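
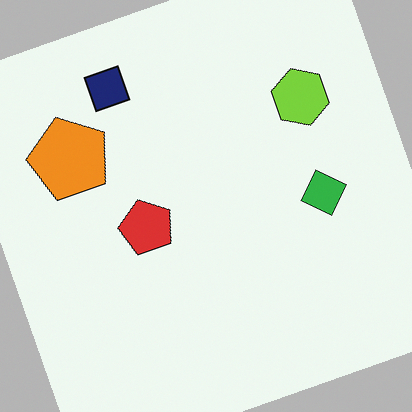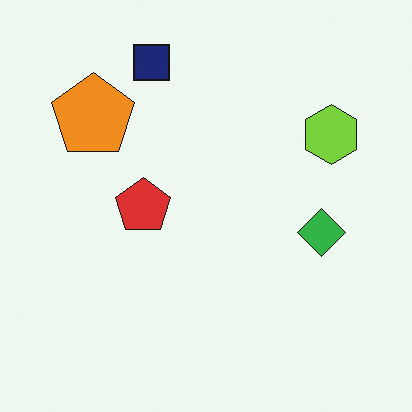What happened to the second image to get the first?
The image was rotated counter-clockwise by a clearly visible amount.

Every shape is tilted by the same angle and the image corners show triangular fill wedges — a whole-image rotation by a non-right angle.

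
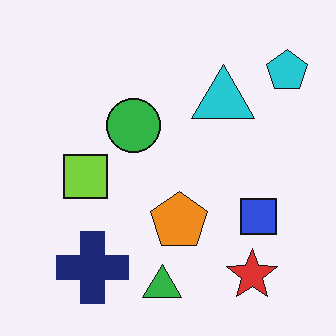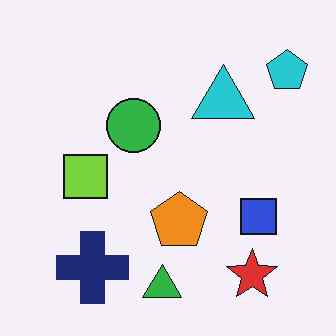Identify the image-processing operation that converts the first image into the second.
The image was JPEG-compressed with visible artifacts.

Blocky 8×8 compression artifacts appear around shape edges and the flat background shows ringing — characteristic JPEG degradation.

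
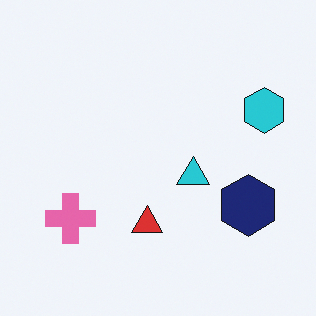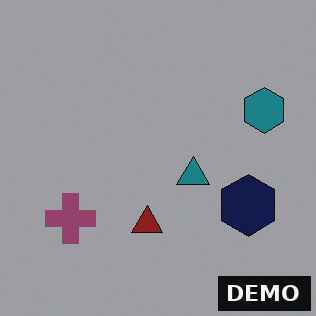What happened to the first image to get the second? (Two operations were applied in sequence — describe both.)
It was noticeably darkened, then watermarked with the text "DEMO" in the lower-right corner.

Every pixel — background and shapes alike — is uniformly darkened. A dark label reading "DEMO" appears in the lower-right corner.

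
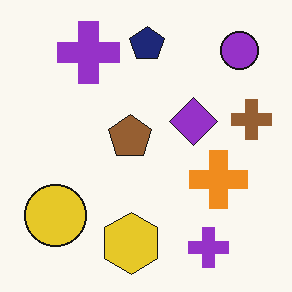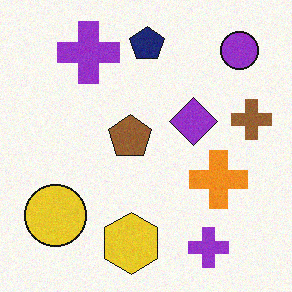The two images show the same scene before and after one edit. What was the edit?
It was degraded with a light layer of grain.

Random speckle covers the whole image, including the flat background.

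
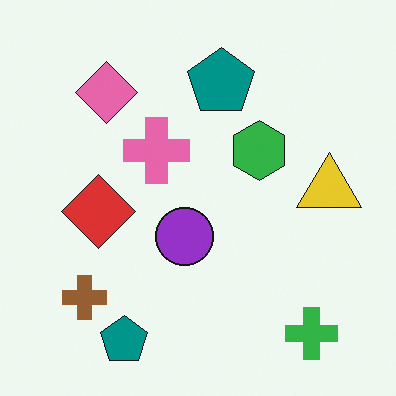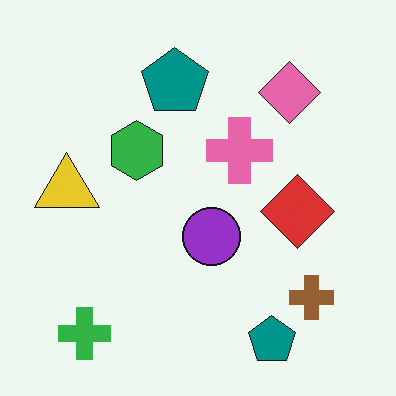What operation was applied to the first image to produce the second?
The second image is the first flipped horizontally (left ↔ right).

The yellow triangle is in the right of the first image and the left of the second — shapes on opposite sides of the vertical midline have swapped in a mirror flip.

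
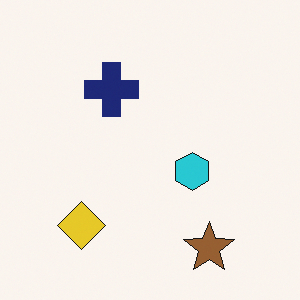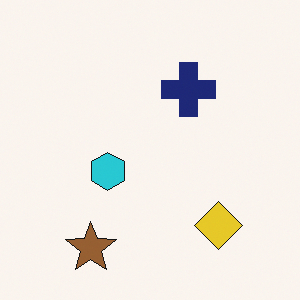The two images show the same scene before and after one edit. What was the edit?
It was flipped horizontally (left ↔ right).

The yellow diamond is in the bottom-left of the first image and the bottom-right of the second — shapes on opposite sides of the vertical midline have swapped in a mirror flip.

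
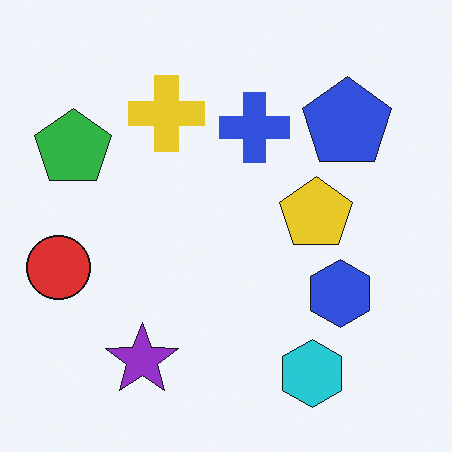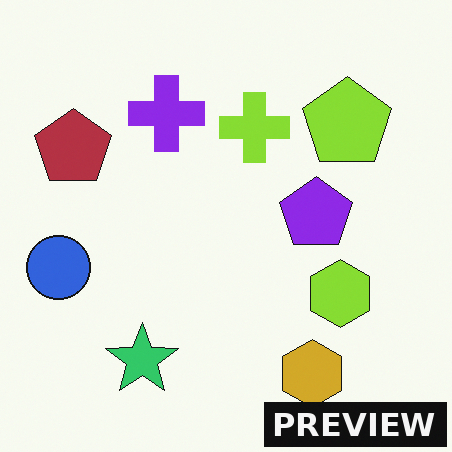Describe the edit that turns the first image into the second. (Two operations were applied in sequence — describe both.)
The second image is the first hue-shifted through roughly half the color wheel, then watermarked with the text "PREVIEW" in the lower-right corner.

Every shape's color has rotated by the same amount around the hue wheel — a uniform hue shift. A dark label reading "PREVIEW" appears in the lower-right corner.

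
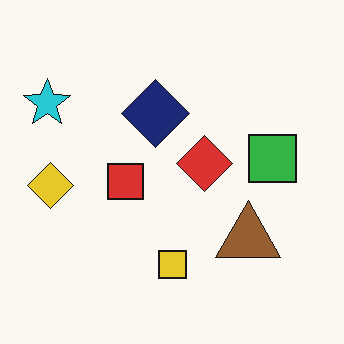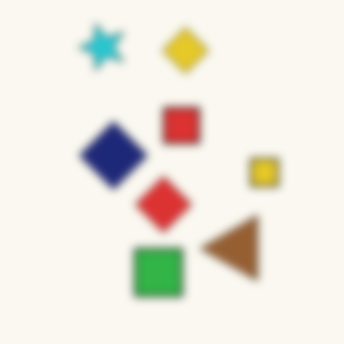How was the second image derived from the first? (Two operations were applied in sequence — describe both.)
Noticeably gaussian-blurred, then transposed (reflected across the top-left ↔ bottom-right diagonal).

Shape edges and outlines are uniformly softened across the whole image. Shapes have swapped their row and column positions — what was in the top-right is now in the bottom-left — a diagonal reflection.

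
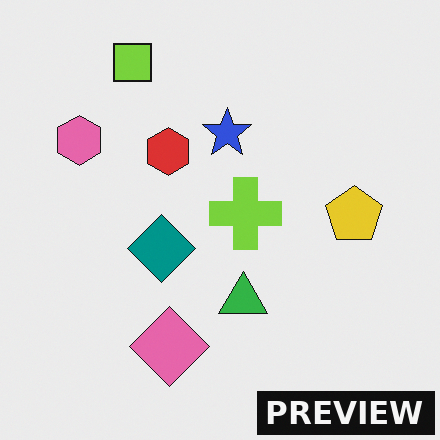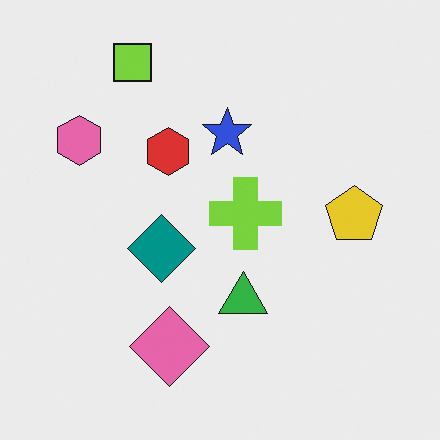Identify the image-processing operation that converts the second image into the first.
The image was watermarked with the text "PREVIEW" in the lower-right corner.

A dark label reading "PREVIEW" appears in the lower-right corner.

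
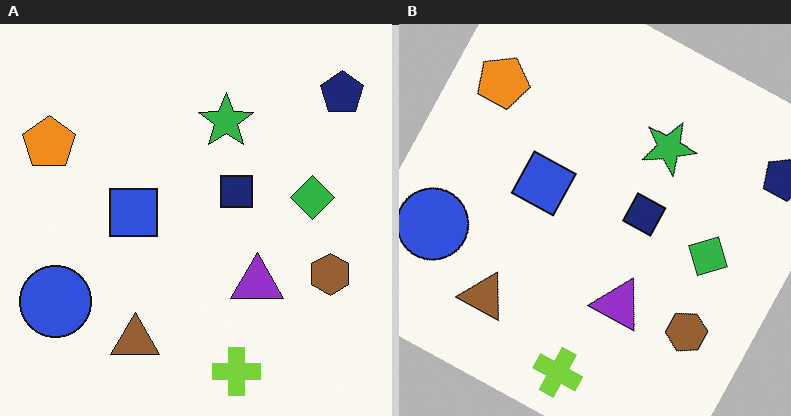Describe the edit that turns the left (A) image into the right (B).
The image was rotated clockwise by a moderate amount.

Every shape is tilted by the same angle and the image corners show triangular fill wedges — a whole-image rotation by a non-right angle.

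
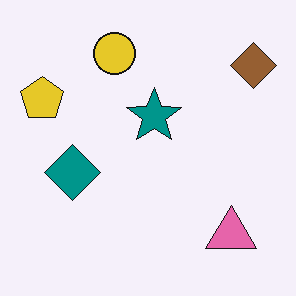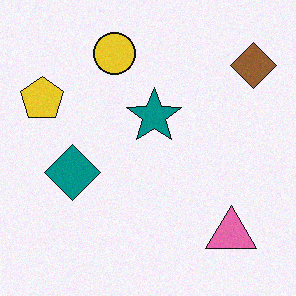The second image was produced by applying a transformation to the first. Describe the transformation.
It was degraded with light additive noise.

Random speckle covers the whole image, including the flat background.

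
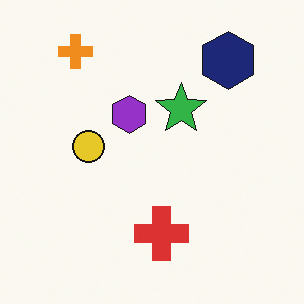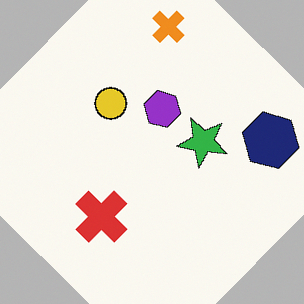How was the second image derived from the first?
This is the original image rotated clockwise by a large amount — several tens of degrees.

Every shape is tilted by the same angle and the image corners show triangular fill wedges — a whole-image rotation by a non-right angle.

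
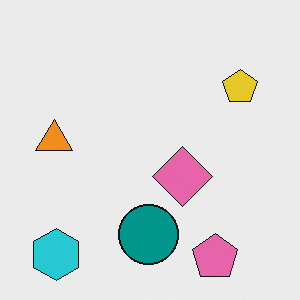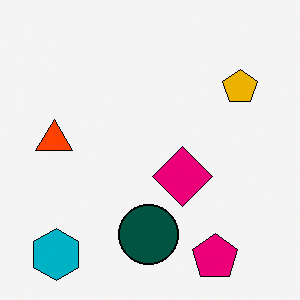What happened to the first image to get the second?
The transformation is: given much higher contrast.

Tones are pushed away from mid-grey across the whole image — a global contrast change.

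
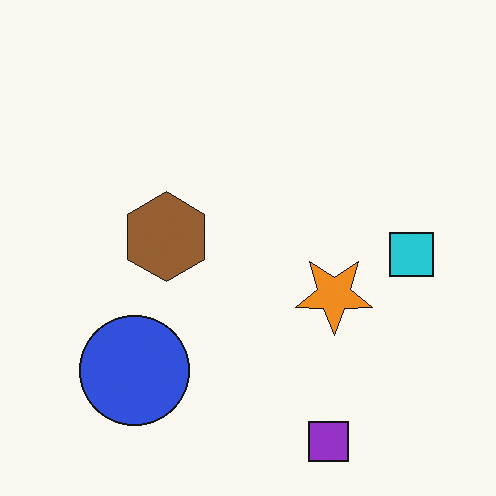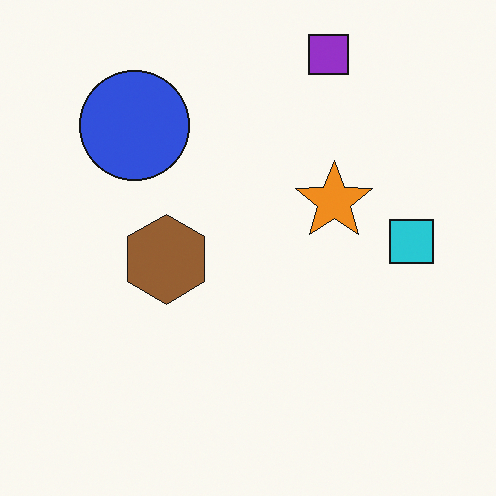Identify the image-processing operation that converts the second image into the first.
Flipped vertically (top ↔ bottom).

The purple square is in the top of the second image and the bottom of the first — shapes on opposite sides of the horizontal midline have swapped in a mirror flip.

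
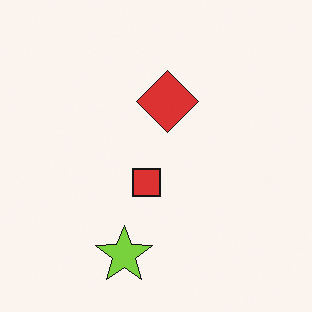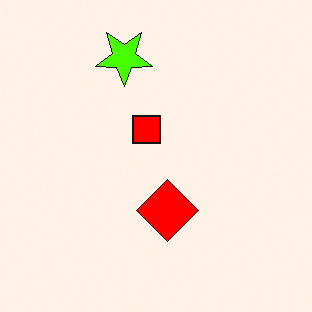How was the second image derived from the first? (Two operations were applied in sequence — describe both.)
The image was flipped vertically (top ↔ bottom), then made much more vivid (saturation change).

The lime star is in the bottom of the first image and the top of the second — shapes on opposite sides of the horizontal midline have swapped in a mirror flip. All colors are more vivid — a global saturation change.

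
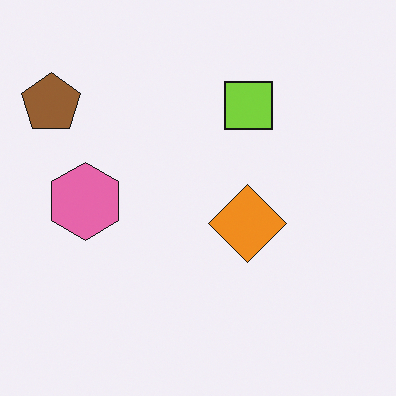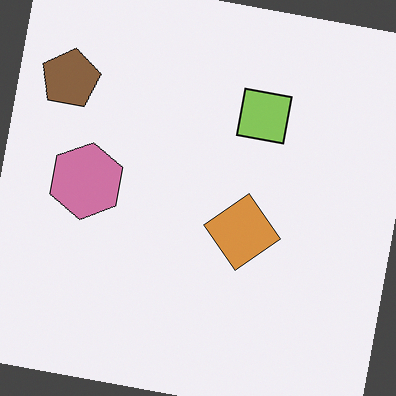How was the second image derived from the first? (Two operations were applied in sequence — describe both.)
It was rotated clockwise by a slight angle, then slightly desaturated.

Every shape is tilted by the same angle and the image corners show triangular fill wedges — a whole-image rotation by a non-right angle. All colors are more muted and greyish — a global saturation change.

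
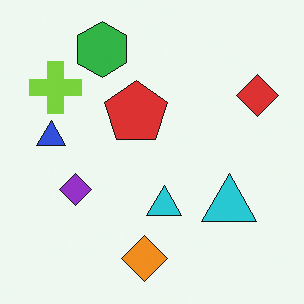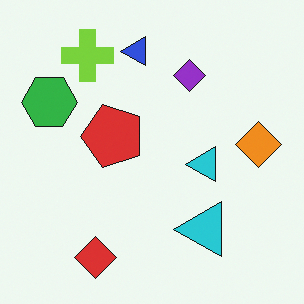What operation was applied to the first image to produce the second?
Transposed (reflected across the top-left ↔ bottom-right diagonal).

Shapes have swapped their row and column positions — what was in the top-right is now in the bottom-left — a diagonal reflection.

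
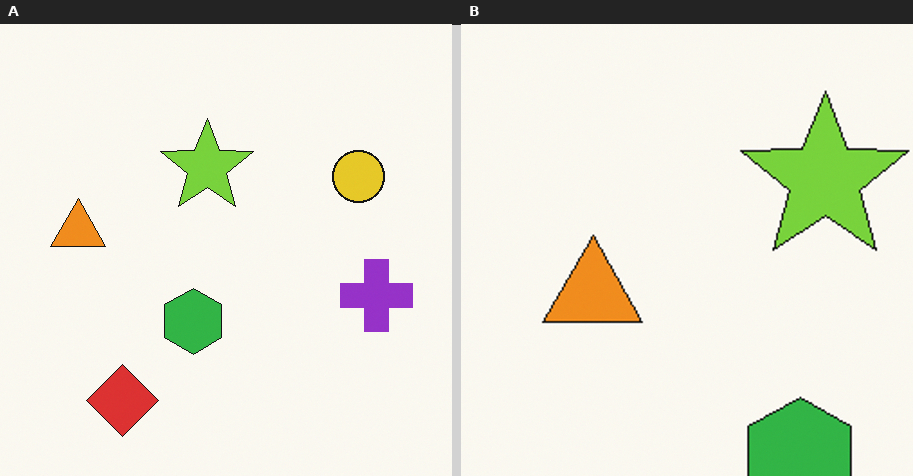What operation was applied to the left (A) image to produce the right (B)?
The image was cropped to a noticeably smaller region and rescaled.

The visible shapes are larger and the field of view is narrower; shapes near the original edges may be partly or wholly outside the frame — a crop-and-rescale.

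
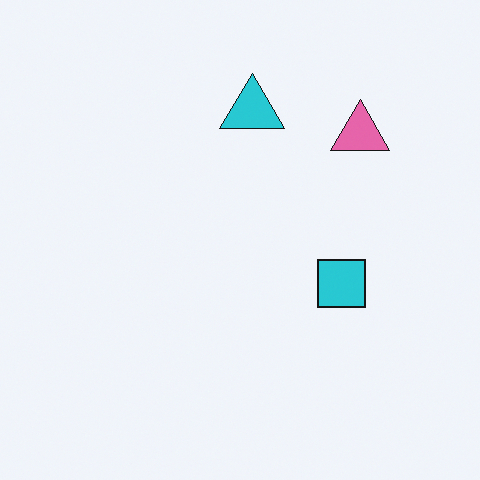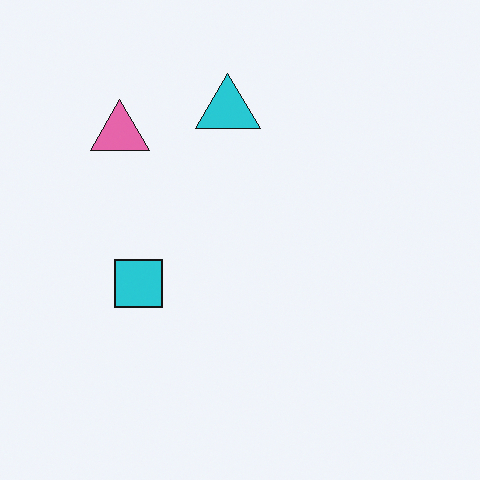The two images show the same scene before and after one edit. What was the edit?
It was flipped horizontally (left ↔ right).

The pink triangle is in the top-right of the first image and the top-left of the second — shapes on opposite sides of the vertical midline have swapped in a mirror flip.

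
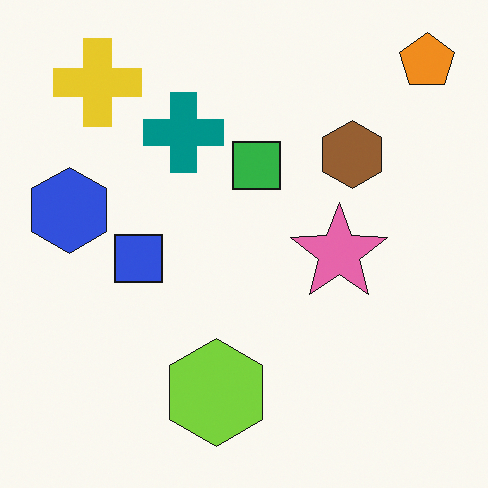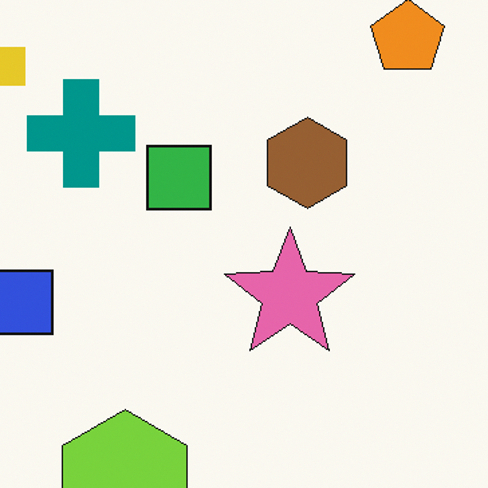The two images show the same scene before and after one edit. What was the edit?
Cropped to a modestly smaller region and rescaled.

The visible shapes are larger and the field of view is narrower; shapes near the original edges may be partly or wholly outside the frame — a crop-and-rescale.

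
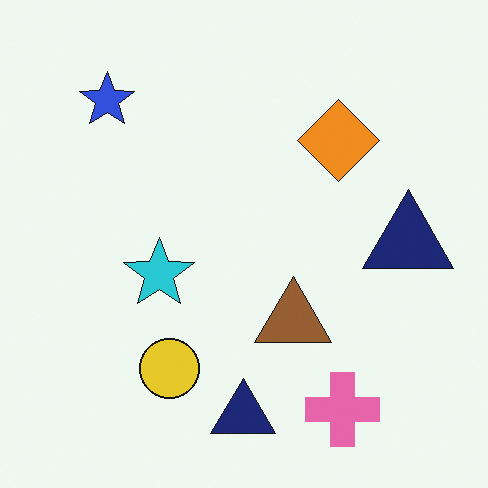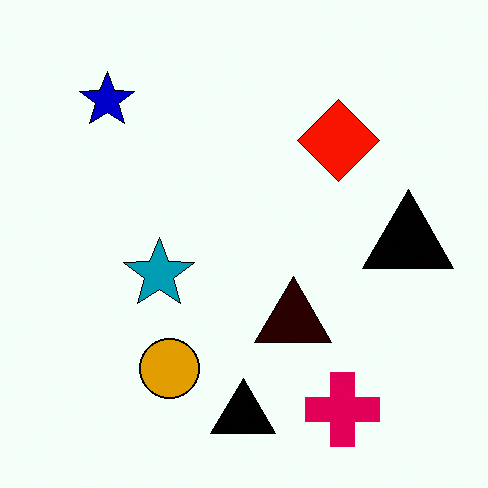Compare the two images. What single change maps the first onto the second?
The second image is the first given much higher contrast.

Tones are pushed away from mid-grey across the whole image — a global contrast change.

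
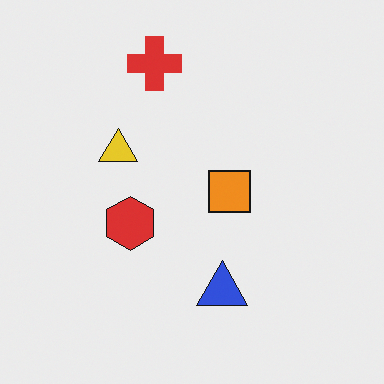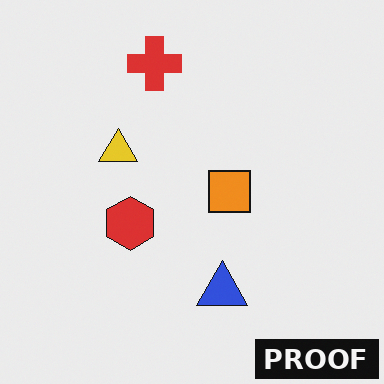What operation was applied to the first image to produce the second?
This is the original image watermarked with the text "PROOF" in the lower-right corner.

A dark label reading "PROOF" appears in the lower-right corner.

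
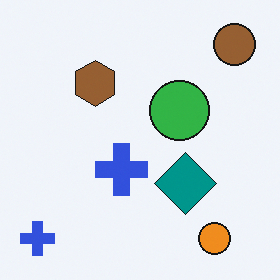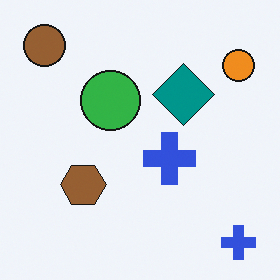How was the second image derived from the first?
The second image is the first rotated 90° counter-clockwise.

The brown circle sits in the top-right of the first image and the top-left of the second — consistent with a whole-image 90° counter-clockwise rotation.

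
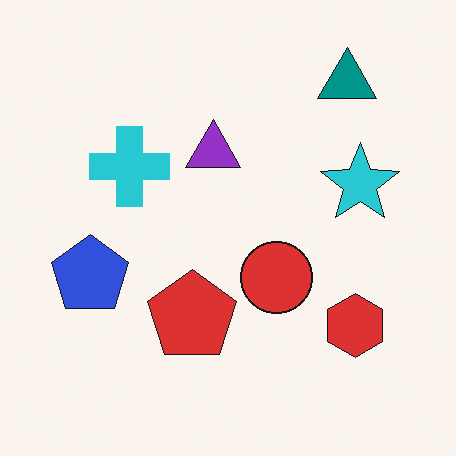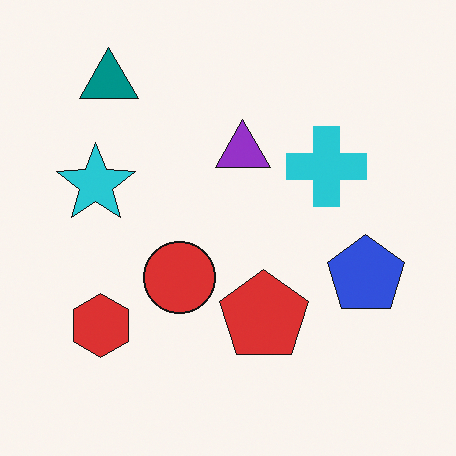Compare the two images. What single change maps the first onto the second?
Flipped horizontally (left ↔ right).

The blue pentagon is in the left of the first image and the right of the second — shapes on opposite sides of the vertical midline have swapped in a mirror flip.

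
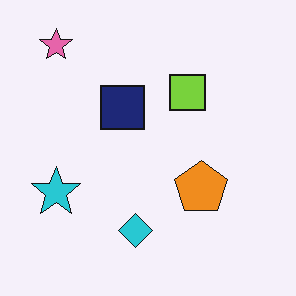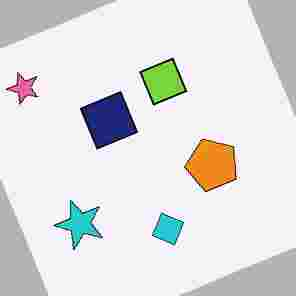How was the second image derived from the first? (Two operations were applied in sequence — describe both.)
The second image is the first rotated counter-clockwise by a clearly visible amount, then degraded with heavy JPEG compression.

Every shape is tilted by the same angle and the image corners show triangular fill wedges — a whole-image rotation by a non-right angle. Blocky 8×8 compression artifacts appear around shape edges and the flat background shows ringing — characteristic JPEG degradation.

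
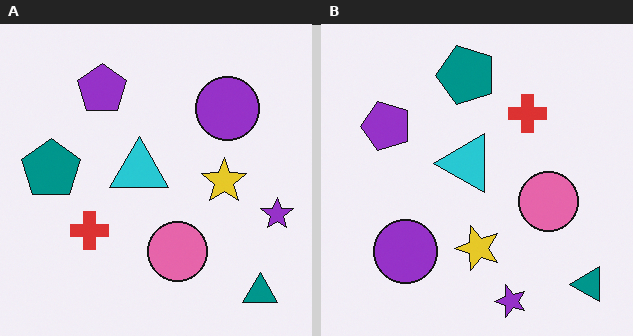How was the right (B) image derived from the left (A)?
The transformation is: transposed (reflected across the top-left ↔ bottom-right diagonal).

Shapes have swapped their row and column positions — what was in the top-right is now in the bottom-left — a diagonal reflection.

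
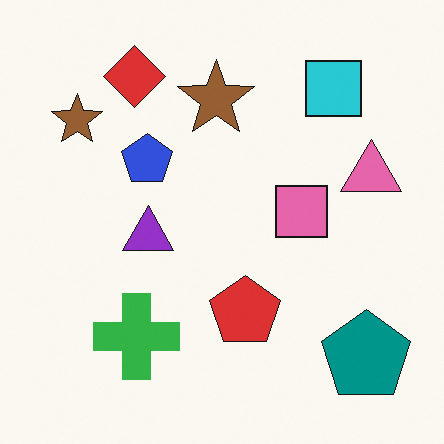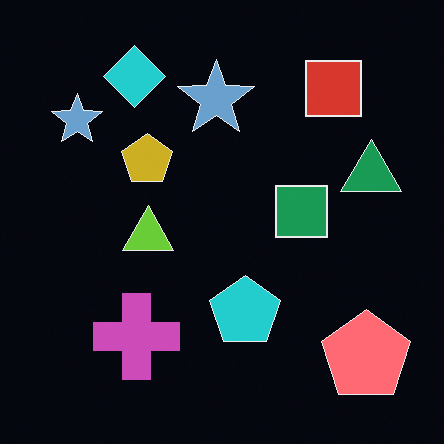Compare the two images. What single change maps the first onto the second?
The second image is the first color-inverted (negative).

The light background has become dark and every shape's color is its complement — a photographic negative.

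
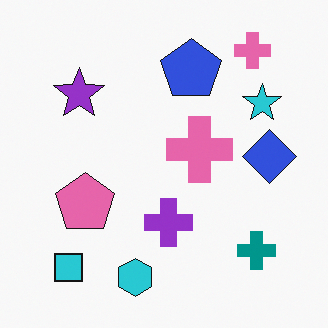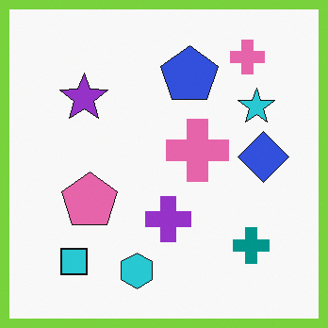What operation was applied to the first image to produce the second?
Framed with a lime border.

A solid lime frame runs around the edge of the second image, with the content slightly shrunk inside it.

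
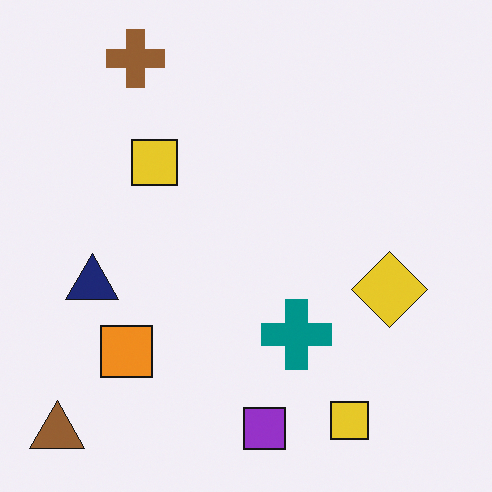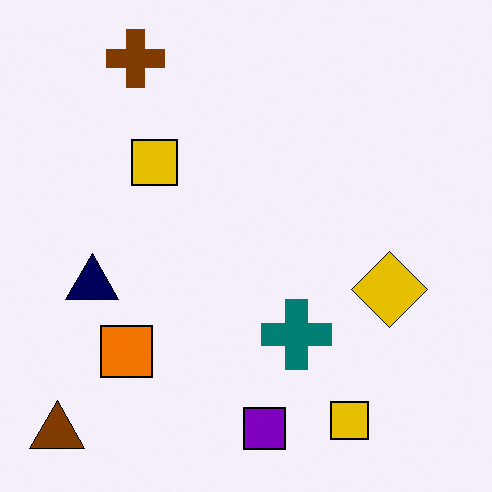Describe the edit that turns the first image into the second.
The second image is the first given slightly increased contrast.

Tones are pushed away from mid-grey across the whole image — a global contrast change.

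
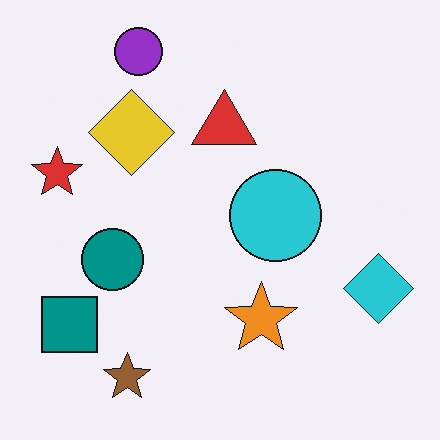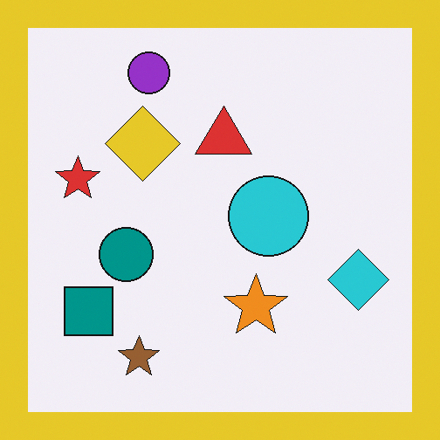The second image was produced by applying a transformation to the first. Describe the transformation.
The image was framed with a yellow border.

A solid yellow frame runs around the edge of the second image, with the content slightly shrunk inside it.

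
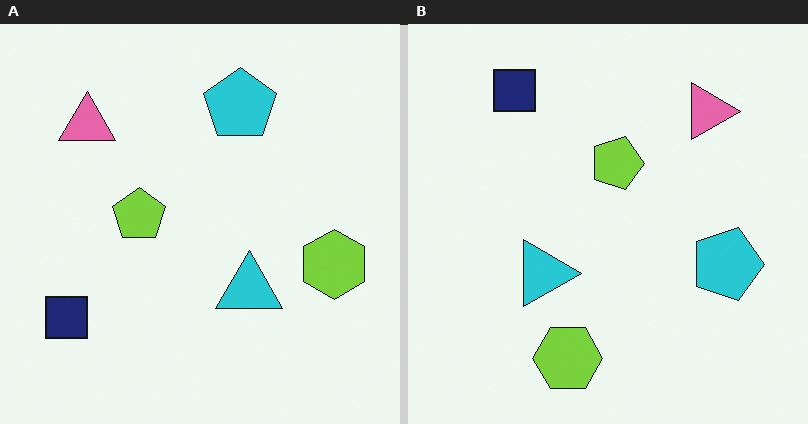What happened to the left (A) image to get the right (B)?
Rotated 90° clockwise.

The navy square sits in the bottom-left of the left (A) image and the top-left of the right (B) — consistent with a whole-image 90° clockwise rotation.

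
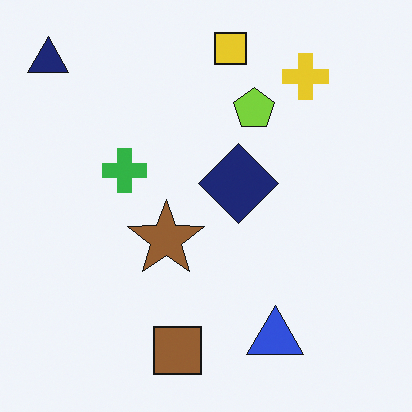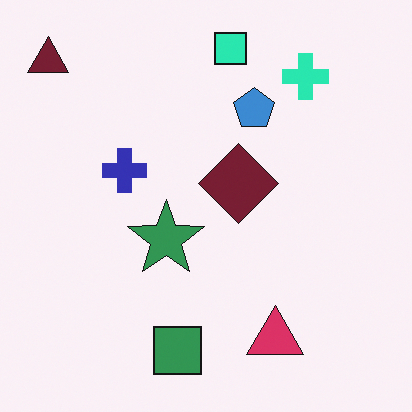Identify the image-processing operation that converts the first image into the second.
The image was hue-shifted noticeably.

Every shape's color has rotated by the same amount around the hue wheel — a uniform hue shift.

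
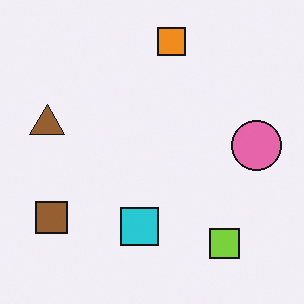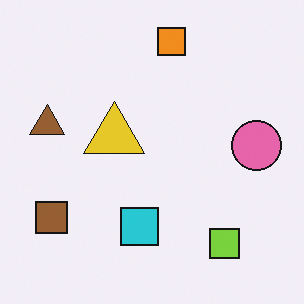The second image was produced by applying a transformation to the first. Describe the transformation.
The image was overlaid with an additional yellow triangle.

A yellow triangle appears in the second image that is absent from the first.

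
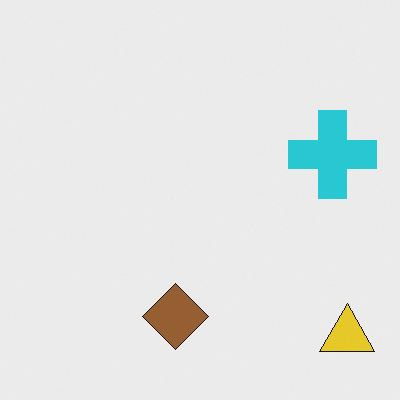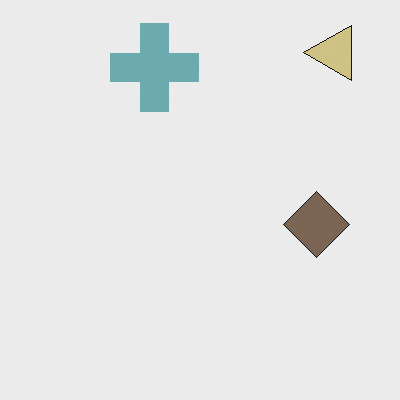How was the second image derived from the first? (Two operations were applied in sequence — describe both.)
This is the original image rotated 90° counter-clockwise, then heavily desaturated.

The yellow triangle sits in the bottom-right of the first image and the top-right of the second — consistent with a whole-image 90° counter-clockwise rotation. All colors are more muted and greyish — a global saturation change.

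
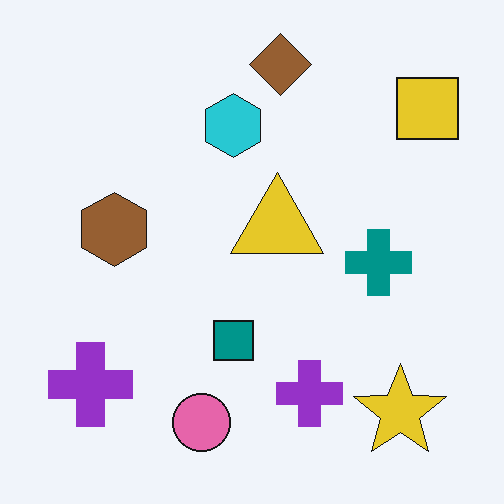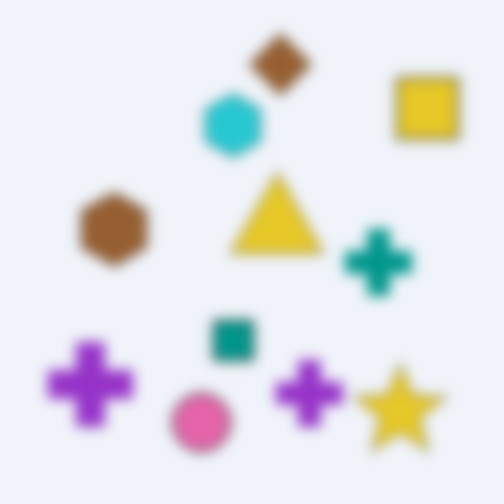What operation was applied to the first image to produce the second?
Heavily blurred.

Shape edges and outlines are uniformly softened across the whole image.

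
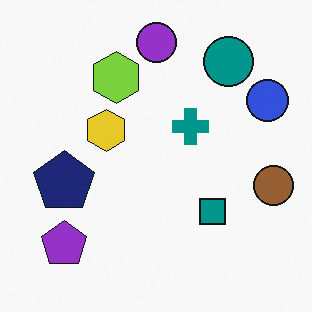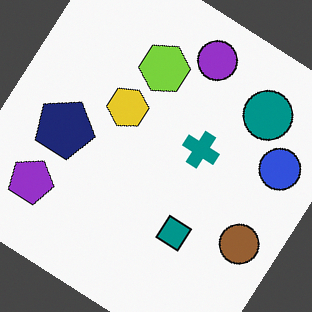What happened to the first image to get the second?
It was rotated clockwise by a large amount — several tens of degrees.

Every shape is tilted by the same angle and the image corners show triangular fill wedges — a whole-image rotation by a non-right angle.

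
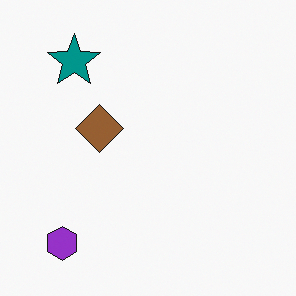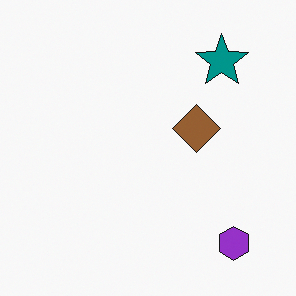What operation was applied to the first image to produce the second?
The second image is the first flipped horizontally (left ↔ right).

The purple hexagon is in the bottom-left of the first image and the bottom-right of the second — shapes on opposite sides of the vertical midline have swapped in a mirror flip.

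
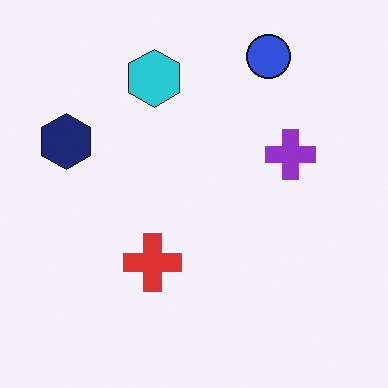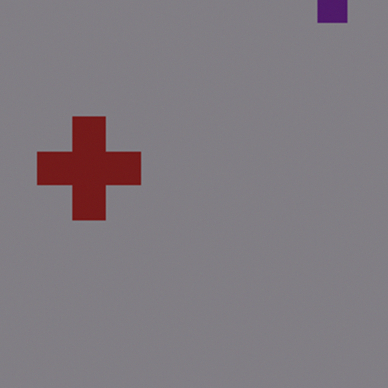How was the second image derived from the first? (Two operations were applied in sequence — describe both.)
Darkened a lot, then cropped to a noticeably smaller region and rescaled.

Every pixel — background and shapes alike — is uniformly darkened. The visible shapes are larger and the field of view is narrower; shapes near the original edges may be partly or wholly outside the frame — a crop-and-rescale.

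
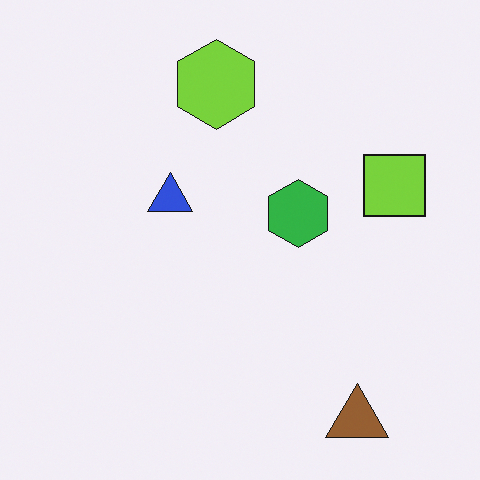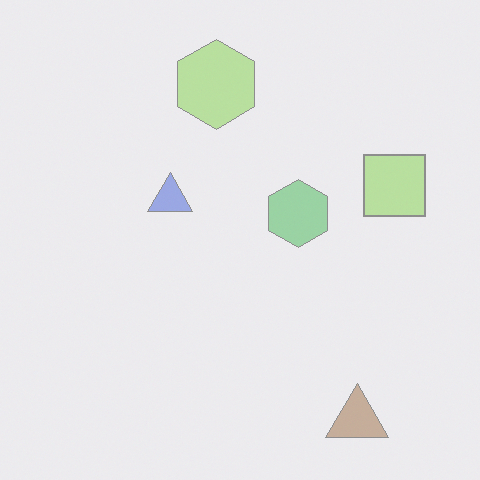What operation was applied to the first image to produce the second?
Given much lower contrast.

Tones are pushed toward mid-grey across the whole image — a global contrast change.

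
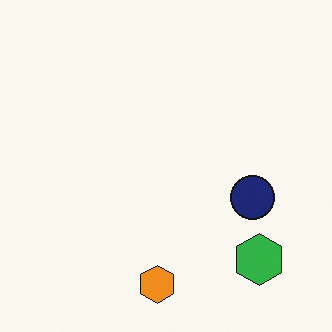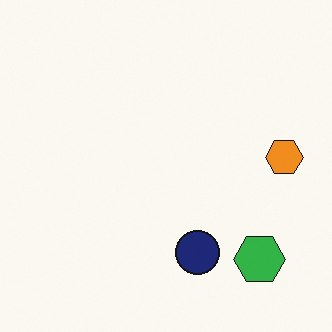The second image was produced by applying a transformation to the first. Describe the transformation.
The transformation is: transposed (reflected across the top-left ↔ bottom-right diagonal).

Shapes have swapped their row and column positions — what was in the top-right is now in the bottom-left — a diagonal reflection.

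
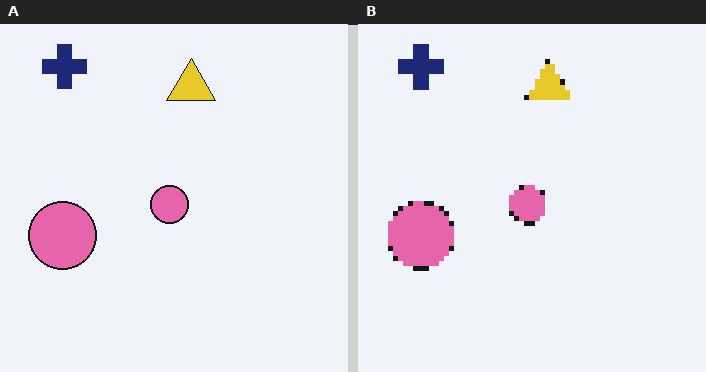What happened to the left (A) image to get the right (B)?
The right (B) image is the left (A) mildly pixelated.

Shapes are reduced to large square blocks; fine edges and outlines are lost — a downscale-then-upscale (mosaic) effect.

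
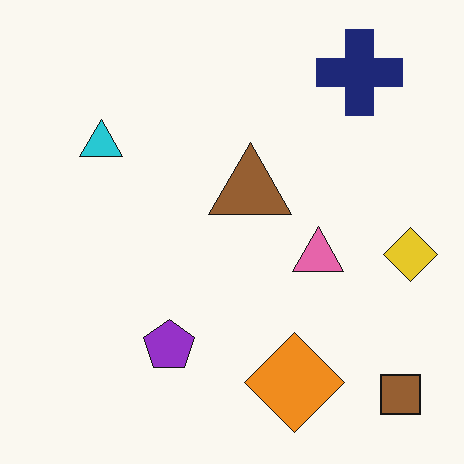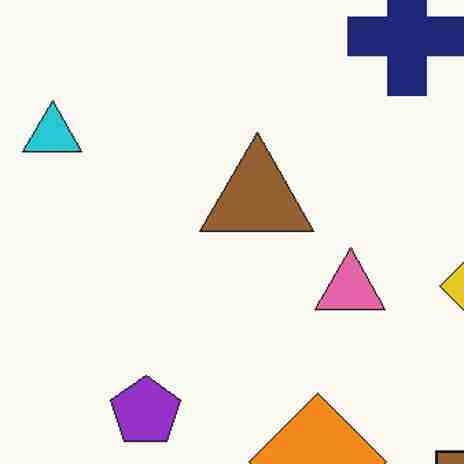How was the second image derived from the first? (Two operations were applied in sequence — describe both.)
The transformation is: cropped to a modestly smaller region and rescaled, then degraded with heavy JPEG compression.

The visible shapes are larger and the field of view is narrower; shapes near the original edges may be partly or wholly outside the frame — a crop-and-rescale. Blocky 8×8 compression artifacts appear around shape edges and the flat background shows ringing — characteristic JPEG degradation.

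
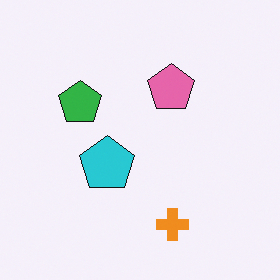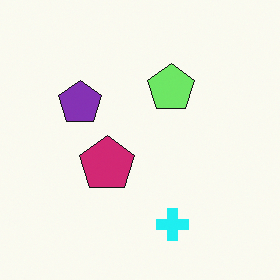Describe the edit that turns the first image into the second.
The second image is the first hue-shifted through roughly a third of the color wheel.

Every shape's color has rotated by the same amount around the hue wheel — a uniform hue shift.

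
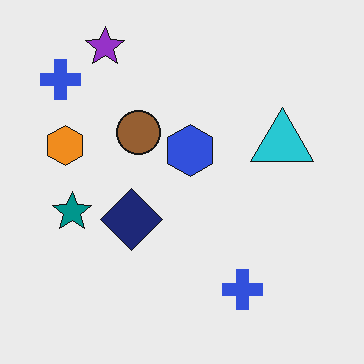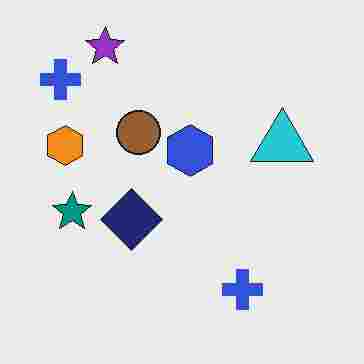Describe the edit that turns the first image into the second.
The second image is the first heavily JPEG-compressed with obvious blocking artifacts.

Blocky 8×8 compression artifacts appear around shape edges and the flat background shows ringing — characteristic JPEG degradation.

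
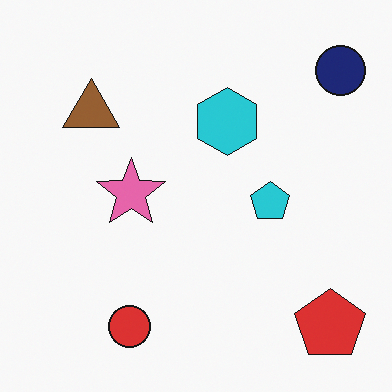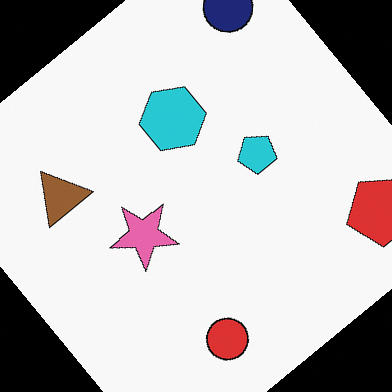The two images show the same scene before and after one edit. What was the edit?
Rotated counter-clockwise by a large amount — several tens of degrees.

Every shape is tilted by the same angle and the image corners show triangular fill wedges — a whole-image rotation by a non-right angle.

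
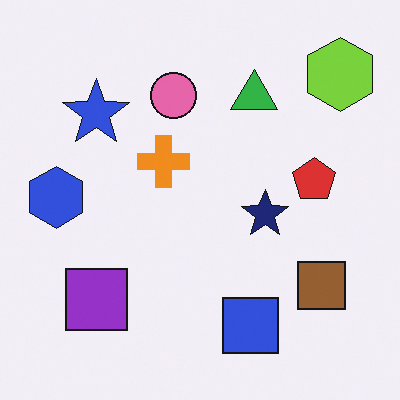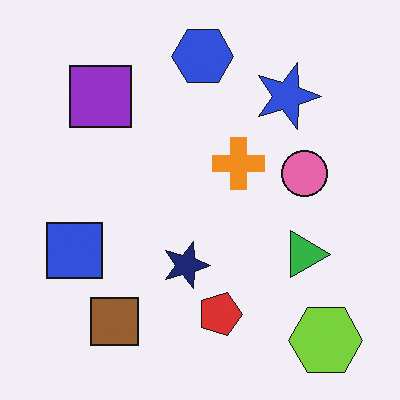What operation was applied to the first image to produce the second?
The transformation is: rotated 90° clockwise.

The lime hexagon sits in the top-right of the first image and the bottom-right of the second — consistent with a whole-image 90° clockwise rotation.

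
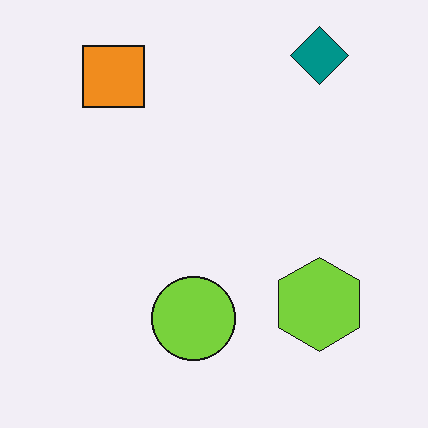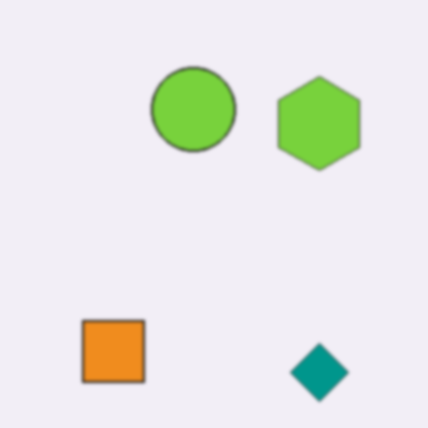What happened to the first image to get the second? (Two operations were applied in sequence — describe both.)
Flipped vertically (top ↔ bottom), then slightly softened.

The teal diamond is in the top-right of the first image and the bottom-right of the second — shapes on opposite sides of the horizontal midline have swapped in a mirror flip. Shape edges and outlines are uniformly softened across the whole image.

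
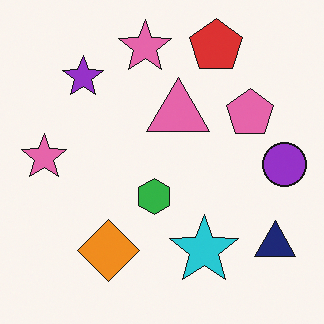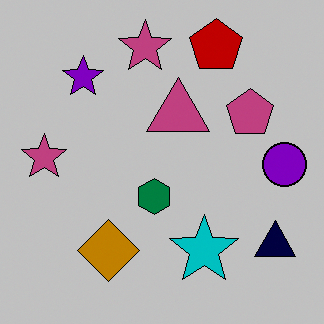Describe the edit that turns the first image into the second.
This is the original image aggressively posterized.

Each flat color has snapped to a coarser quantized level — most visibly, the near-white background has dropped to a flat grey.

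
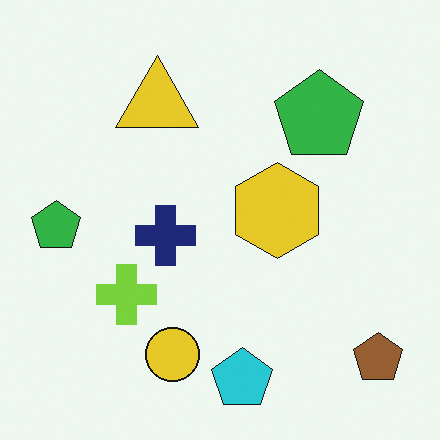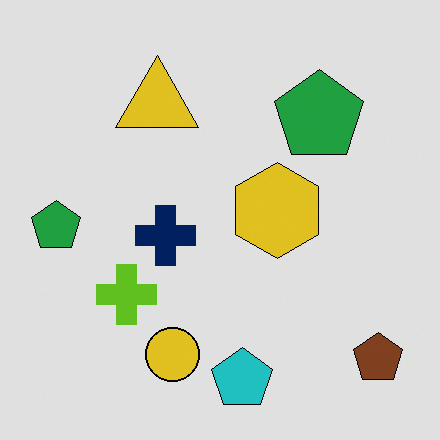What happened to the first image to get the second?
This is the original image posterized to a reduced palette.

Each flat color has snapped to a coarser quantized level — most visibly, the near-white background has dropped to a flat grey.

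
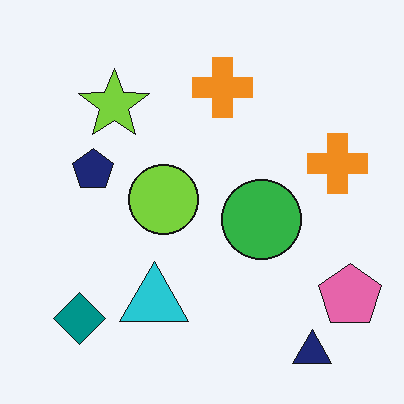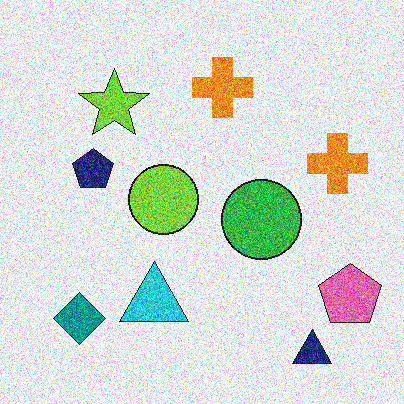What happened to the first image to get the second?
The image was degraded with strong gaussian noise.

Random speckle covers the whole image, including the flat background.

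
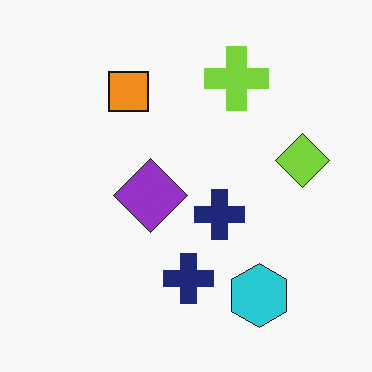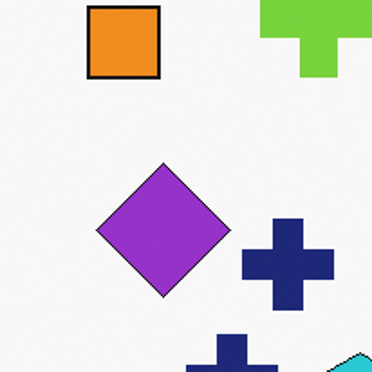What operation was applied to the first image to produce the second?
The image was cropped tightly and scaled back up.

The visible shapes are larger and the field of view is narrower; shapes near the original edges may be partly or wholly outside the frame — a crop-and-rescale.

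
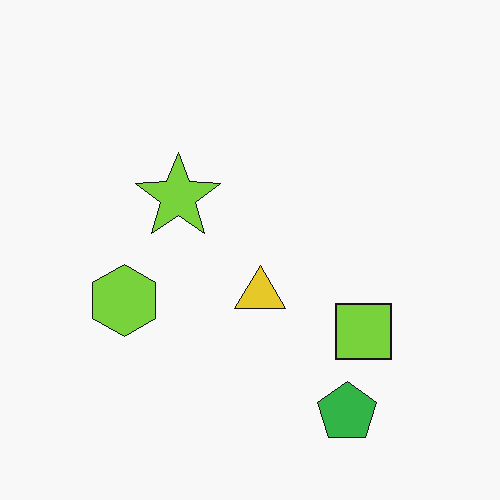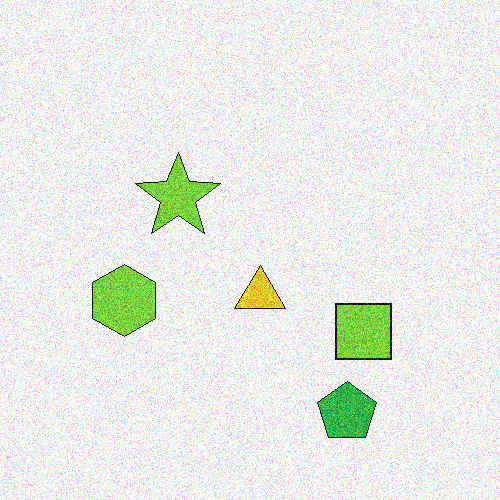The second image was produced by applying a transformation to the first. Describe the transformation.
Degraded with a thick layer of grain.

Random speckle covers the whole image, including the flat background.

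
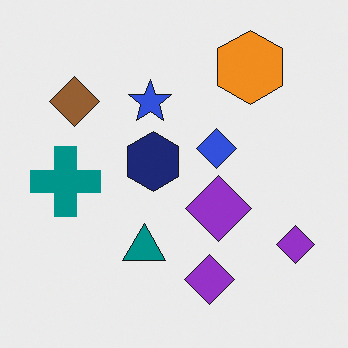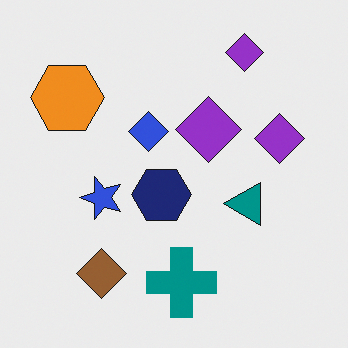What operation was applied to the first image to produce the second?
Rotated 90° counter-clockwise.

The orange hexagon sits in the top-right of the first image and the top-left of the second — consistent with a whole-image 90° counter-clockwise rotation.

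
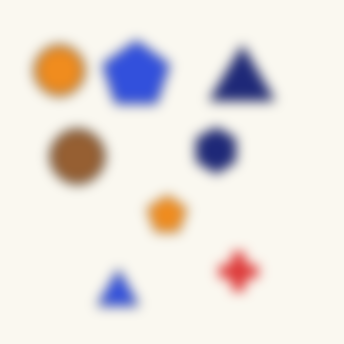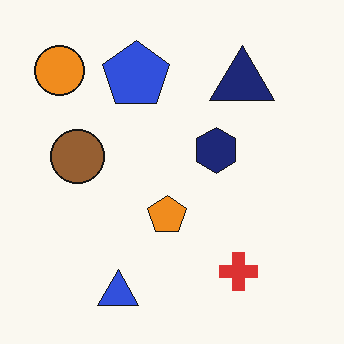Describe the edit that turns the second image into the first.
The first image is the second heavily blurred.

Shape edges and outlines are uniformly softened across the whole image.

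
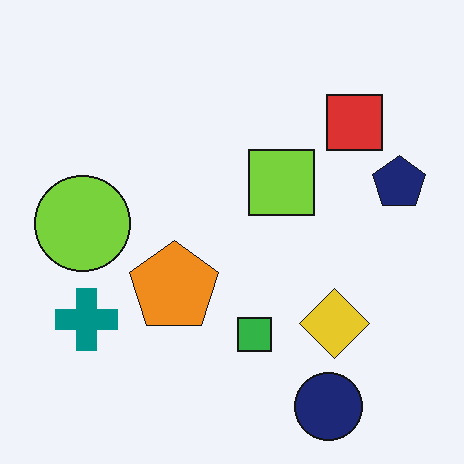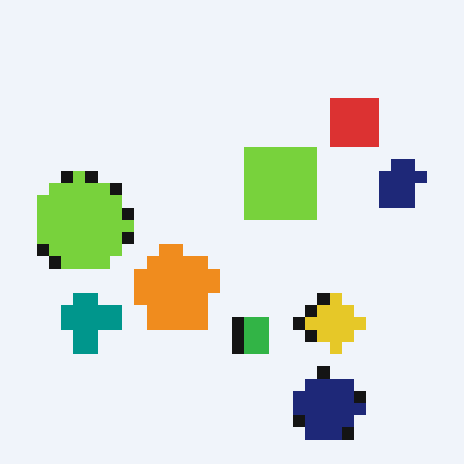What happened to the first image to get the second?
The second image is the first coarsely pixelated.

Shapes are reduced to large square blocks; fine edges and outlines are lost — a downscale-then-upscale (mosaic) effect.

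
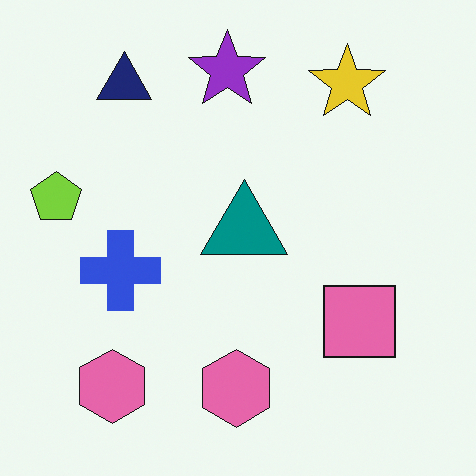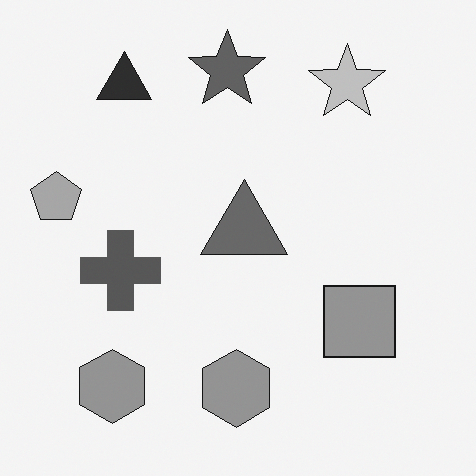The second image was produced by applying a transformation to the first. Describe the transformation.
The image was converted to grayscale.

All color is removed — every shape is now a shade of grey.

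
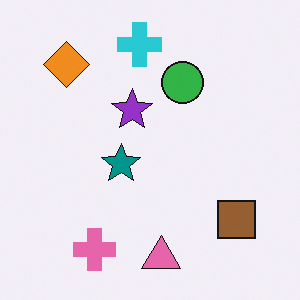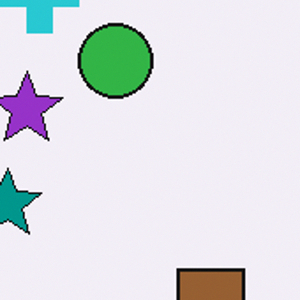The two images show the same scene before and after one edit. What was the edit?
The transformation is: cropped to a noticeably smaller region and rescaled.

The visible shapes are larger and the field of view is narrower; shapes near the original edges may be partly or wholly outside the frame — a crop-and-rescale.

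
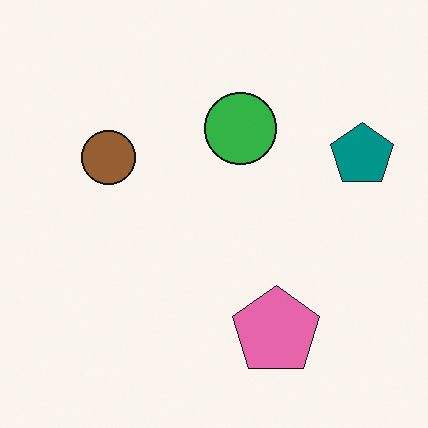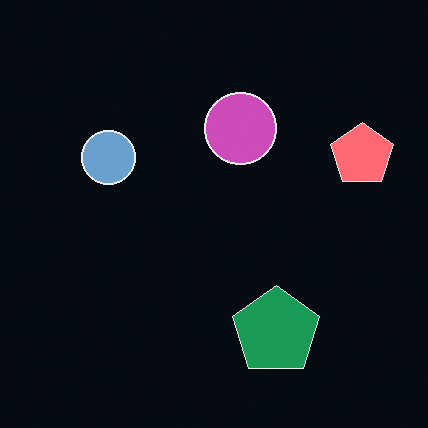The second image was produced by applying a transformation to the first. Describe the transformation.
The transformation is: color-inverted (negative).

The light background has become dark and every shape's color is its complement — a photographic negative.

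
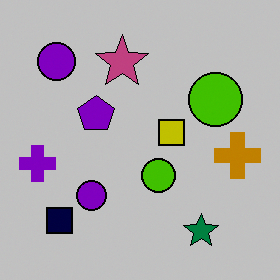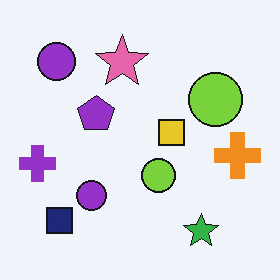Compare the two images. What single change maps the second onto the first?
Heavily posterized to just a handful of flat colors.

Each flat color has snapped to a coarser quantized level — most visibly, the near-white background has dropped to a flat grey.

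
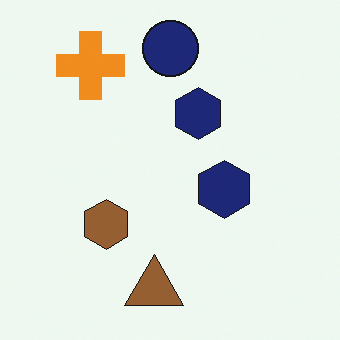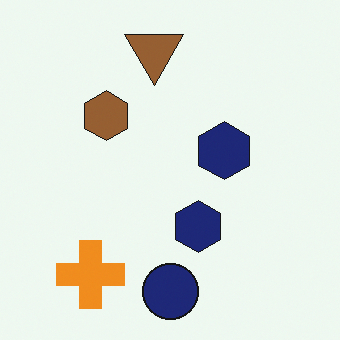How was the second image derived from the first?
The second image is the first flipped vertically (top ↔ bottom).

The navy circle is in the top of the first image and the bottom of the second — shapes on opposite sides of the horizontal midline have swapped in a mirror flip.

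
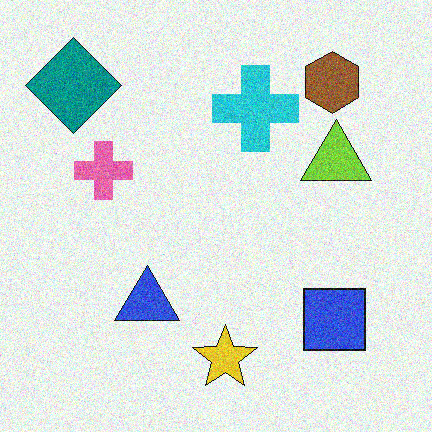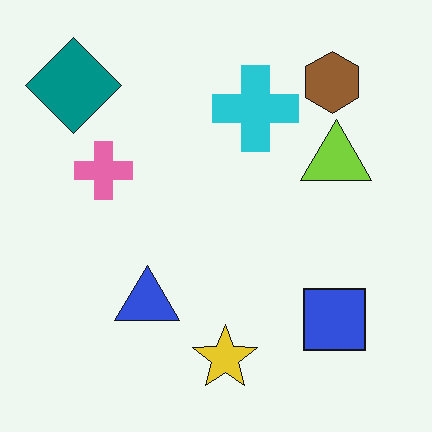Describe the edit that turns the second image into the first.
The image was degraded with visible gaussian noise.

Random speckle covers the whole image, including the flat background.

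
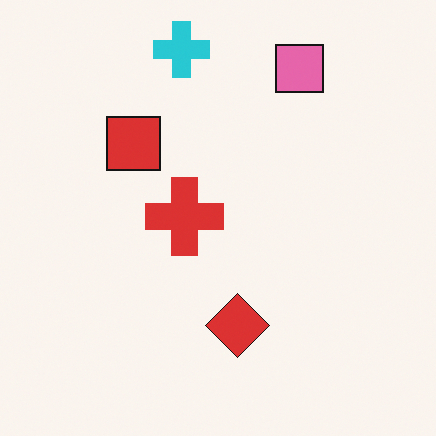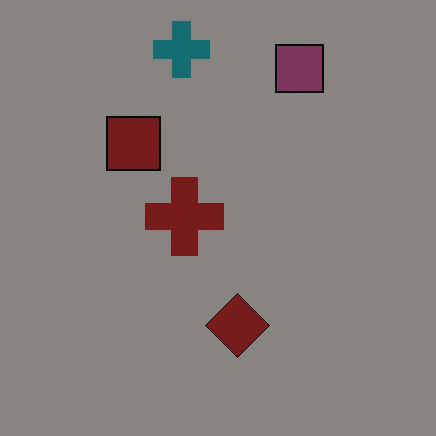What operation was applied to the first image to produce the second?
This is the original image darkened a lot.

Every pixel — background and shapes alike — is uniformly darkened.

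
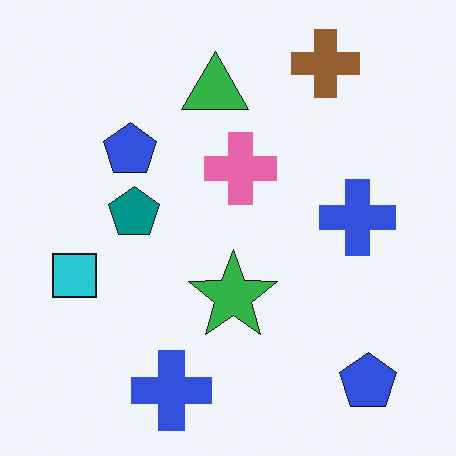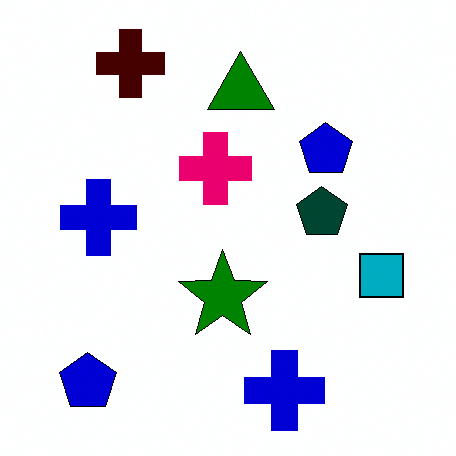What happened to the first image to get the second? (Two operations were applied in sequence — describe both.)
The image was given much higher contrast, then flipped horizontally (left ↔ right).

Tones are pushed away from mid-grey across the whole image — a global contrast change. The cyan square is in the left of the first image and the right of the second — shapes on opposite sides of the vertical midline have swapped in a mirror flip.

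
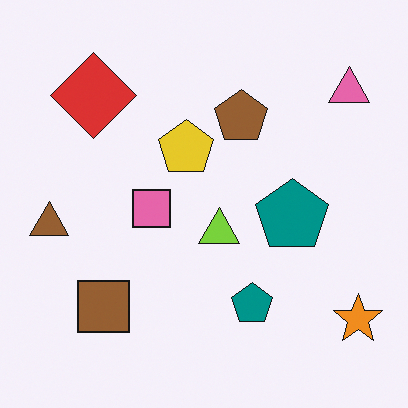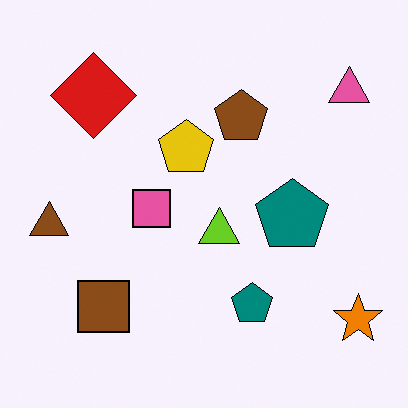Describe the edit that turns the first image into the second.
The second image is the first given slightly increased contrast.

Tones are pushed away from mid-grey across the whole image — a global contrast change.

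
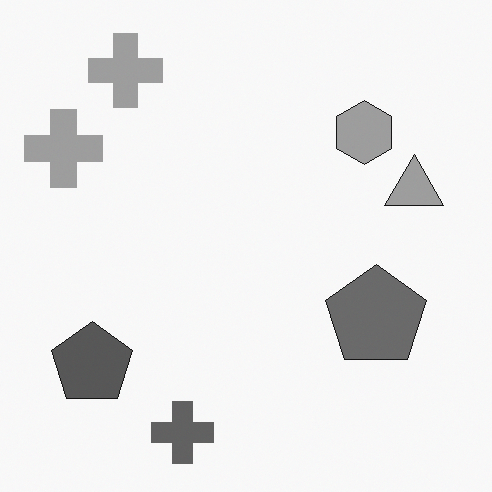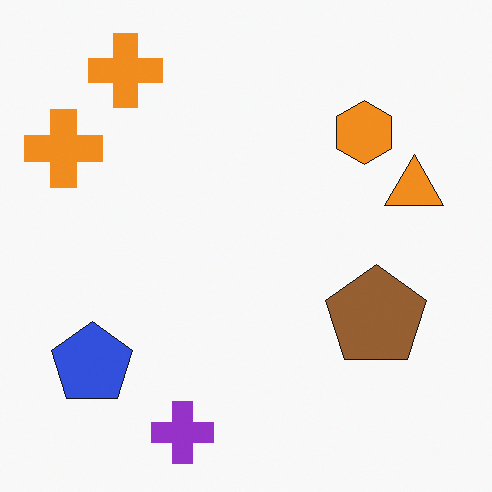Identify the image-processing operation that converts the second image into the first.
The transformation is: converted to grayscale.

All color is removed — every shape is now a shade of grey.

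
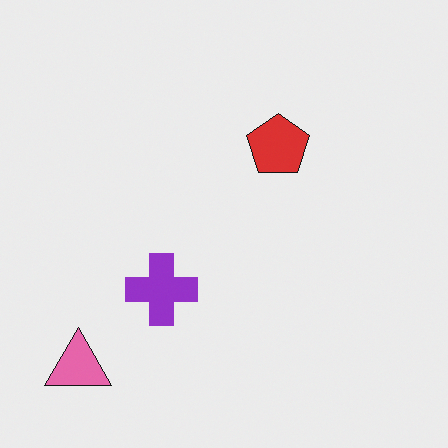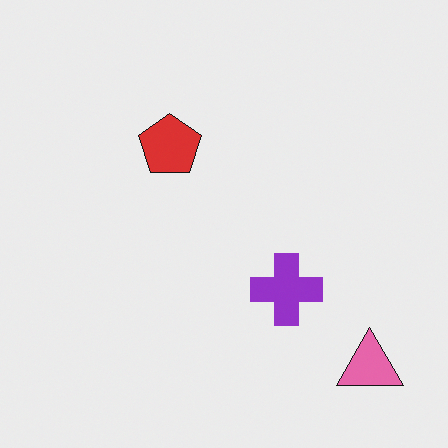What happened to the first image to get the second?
The transformation is: flipped horizontally (left ↔ right).

The pink triangle is in the bottom-left of the first image and the bottom-right of the second — shapes on opposite sides of the vertical midline have swapped in a mirror flip.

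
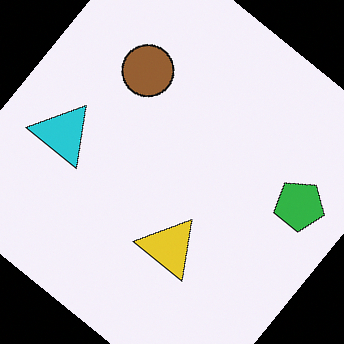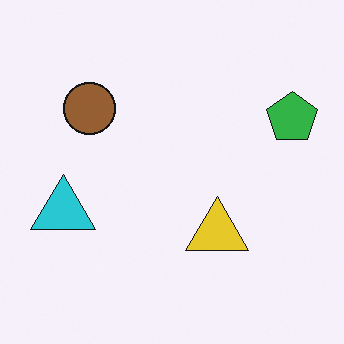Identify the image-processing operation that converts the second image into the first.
It was rotated clockwise by a large amount — several tens of degrees.

Every shape is tilted by the same angle and the image corners show triangular fill wedges — a whole-image rotation by a non-right angle.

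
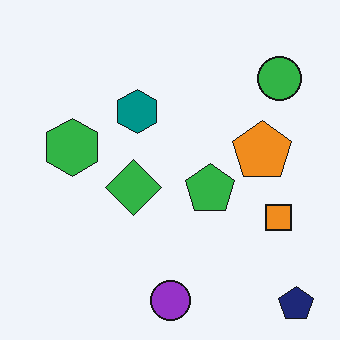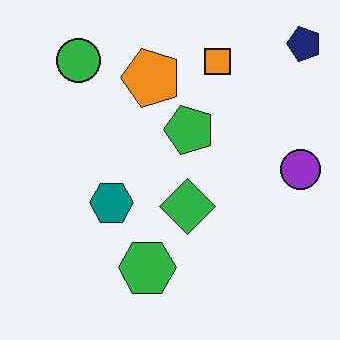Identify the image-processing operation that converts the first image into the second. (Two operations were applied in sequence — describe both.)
This is the original image given moderate JPEG compression, then rotated 90° counter-clockwise.

Blocky 8×8 compression artifacts appear around shape edges and the flat background shows ringing — characteristic JPEG degradation. The navy pentagon sits in the bottom-right of the first image and the top-right of the second — consistent with a whole-image 90° counter-clockwise rotation.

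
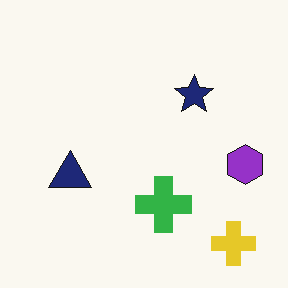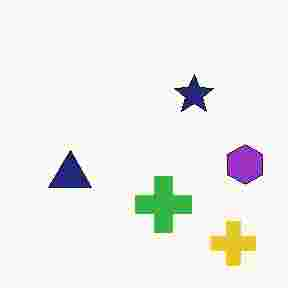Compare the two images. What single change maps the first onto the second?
The second image is the first degraded with heavy JPEG compression.

Blocky 8×8 compression artifacts appear around shape edges and the flat background shows ringing — characteristic JPEG degradation.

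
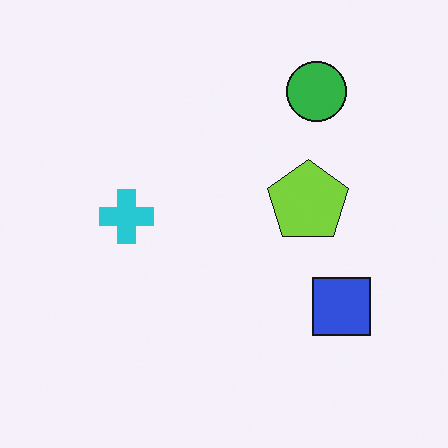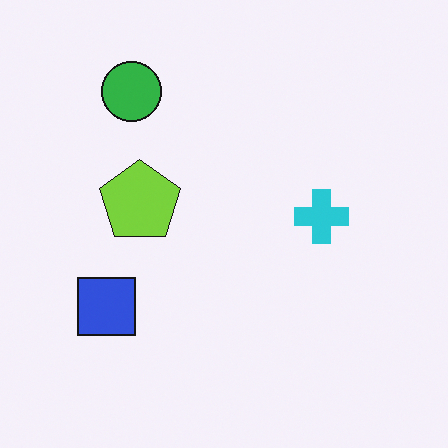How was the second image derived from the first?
The transformation is: flipped horizontally (left ↔ right).

The blue square is in the bottom-right of the first image and the bottom-left of the second — shapes on opposite sides of the vertical midline have swapped in a mirror flip.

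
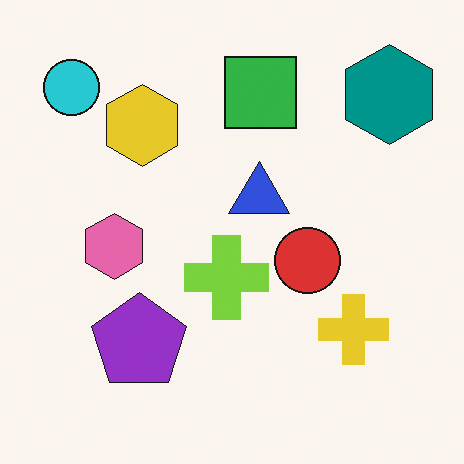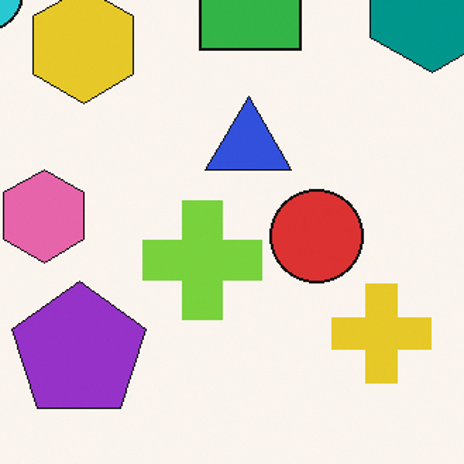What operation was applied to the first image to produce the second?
The image was cropped to a modestly smaller region and rescaled.

The visible shapes are larger and the field of view is narrower; shapes near the original edges may be partly or wholly outside the frame — a crop-and-rescale.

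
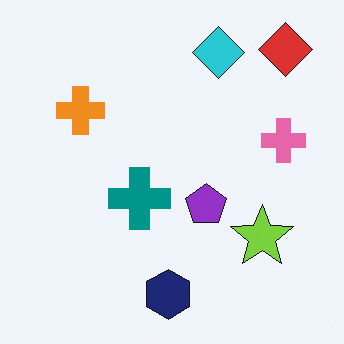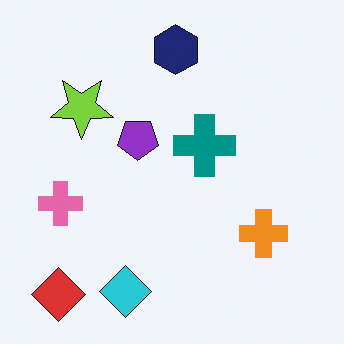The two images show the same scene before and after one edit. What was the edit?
It was rotated 180°.

The red diamond sits in the top-right of the first image and the bottom-left of the second — consistent with a whole-image 180° rotation.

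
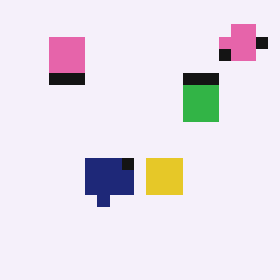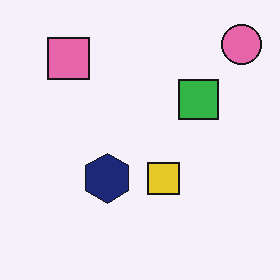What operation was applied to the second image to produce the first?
The image was heavily pixelated into large blocks.

Shapes are reduced to large square blocks; fine edges and outlines are lost — a downscale-then-upscale (mosaic) effect.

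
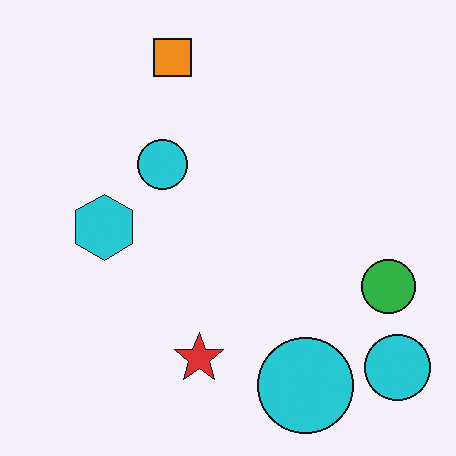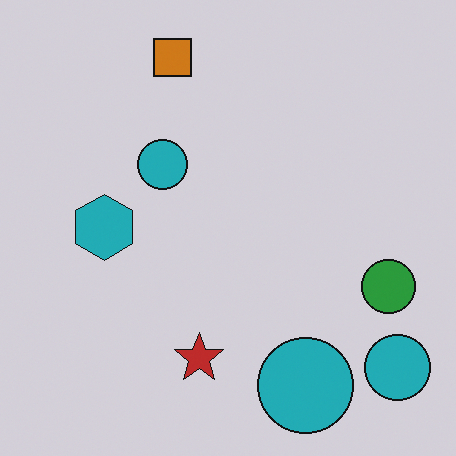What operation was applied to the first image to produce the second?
The transformation is: darkened a little.

Every pixel — background and shapes alike — is uniformly darkened.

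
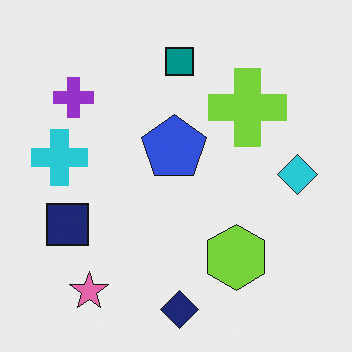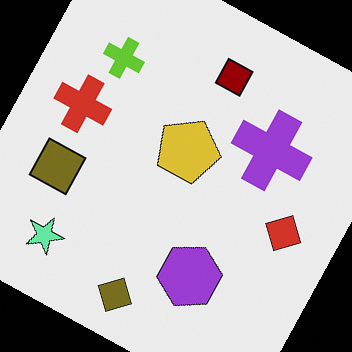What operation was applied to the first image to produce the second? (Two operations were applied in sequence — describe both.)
It was rotated clockwise by a clearly visible amount, then hue-shifted by a large amount.

Every shape is tilted by the same angle and the image corners show triangular fill wedges — a whole-image rotation by a non-right angle. Every shape's color has rotated by the same amount around the hue wheel — a uniform hue shift.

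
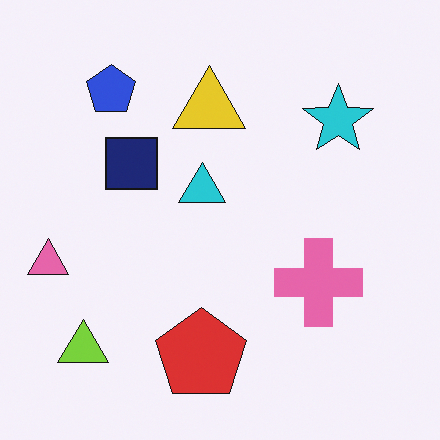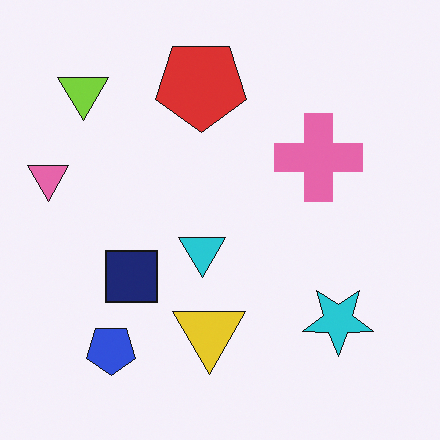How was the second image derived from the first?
It was flipped vertically (top ↔ bottom).

The red pentagon is in the bottom of the first image and the top of the second — shapes on opposite sides of the horizontal midline have swapped in a mirror flip.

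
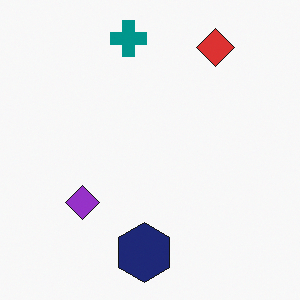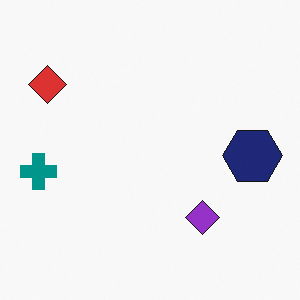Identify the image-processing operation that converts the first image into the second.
The image was rotated 90° counter-clockwise.

The red diamond sits in the top-right of the first image and the top-left of the second — consistent with a whole-image 90° counter-clockwise rotation.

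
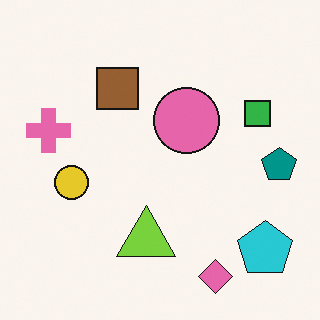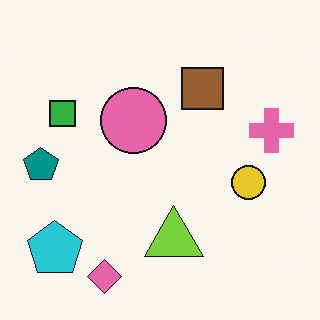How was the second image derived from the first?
The transformation is: flipped horizontally (left ↔ right).

The teal pentagon is in the right of the first image and the left of the second — shapes on opposite sides of the vertical midline have swapped in a mirror flip.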